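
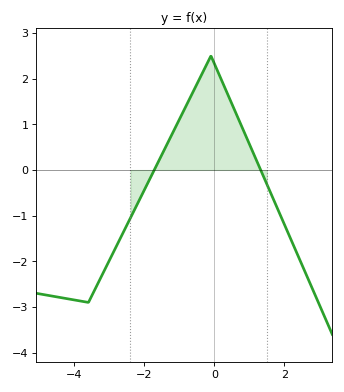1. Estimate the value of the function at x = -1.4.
0.494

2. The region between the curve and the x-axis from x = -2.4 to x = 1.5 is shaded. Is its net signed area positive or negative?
positive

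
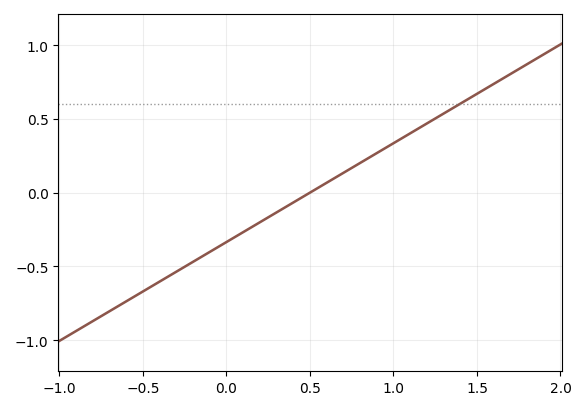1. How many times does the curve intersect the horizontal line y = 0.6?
1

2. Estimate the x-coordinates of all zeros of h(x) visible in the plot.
0.5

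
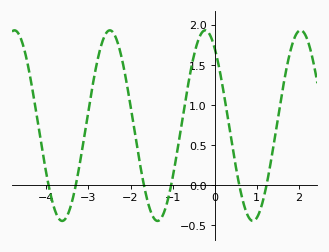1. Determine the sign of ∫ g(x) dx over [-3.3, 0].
positive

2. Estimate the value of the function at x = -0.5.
1.6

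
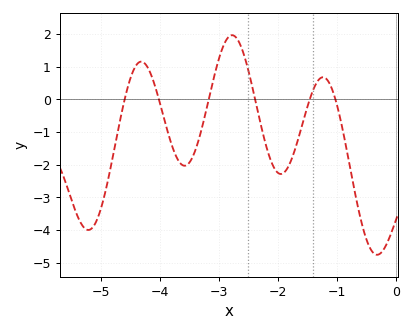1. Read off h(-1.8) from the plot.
-1.97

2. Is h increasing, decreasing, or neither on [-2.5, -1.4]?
neither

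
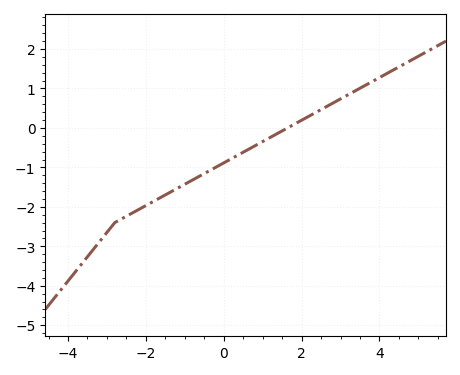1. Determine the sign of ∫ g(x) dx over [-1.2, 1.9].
negative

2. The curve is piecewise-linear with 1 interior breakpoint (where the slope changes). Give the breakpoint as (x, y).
(-2.8, -2.4)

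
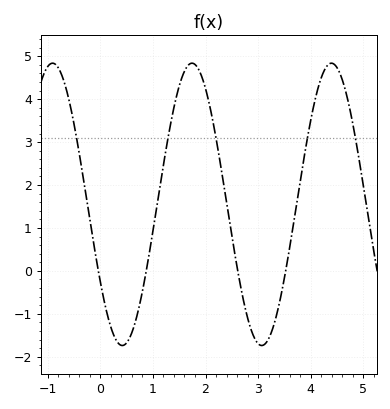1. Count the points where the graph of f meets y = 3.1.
5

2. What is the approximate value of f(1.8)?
4.81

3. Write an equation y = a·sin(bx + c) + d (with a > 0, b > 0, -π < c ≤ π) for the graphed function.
y = 3.29sin(2.37x - 2.56) + 1.55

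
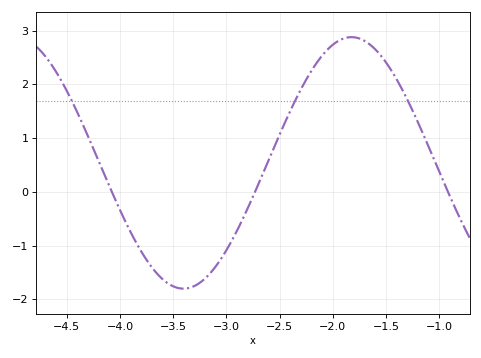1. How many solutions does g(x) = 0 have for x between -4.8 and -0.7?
3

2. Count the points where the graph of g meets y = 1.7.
3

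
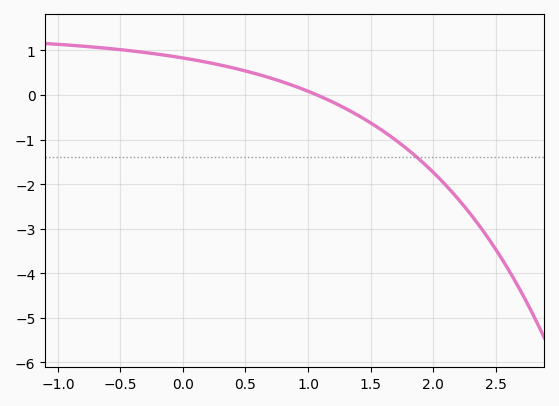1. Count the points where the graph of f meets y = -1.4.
1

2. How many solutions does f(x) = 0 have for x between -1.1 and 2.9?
1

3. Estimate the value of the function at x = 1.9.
-1.47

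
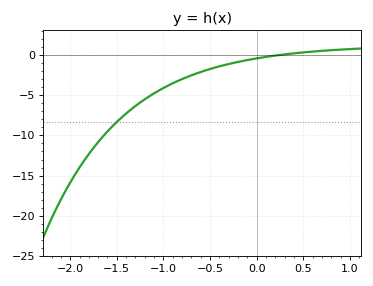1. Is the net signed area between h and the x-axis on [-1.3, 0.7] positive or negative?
negative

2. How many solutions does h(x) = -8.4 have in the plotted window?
1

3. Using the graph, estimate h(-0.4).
-1.43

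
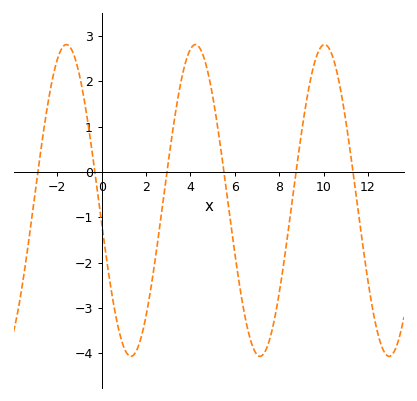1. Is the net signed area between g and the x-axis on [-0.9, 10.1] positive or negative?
negative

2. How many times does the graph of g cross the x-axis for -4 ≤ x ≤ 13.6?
6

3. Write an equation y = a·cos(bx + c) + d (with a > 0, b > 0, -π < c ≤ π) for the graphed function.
y = 3.44cos(1.08x + 1.72) - 0.63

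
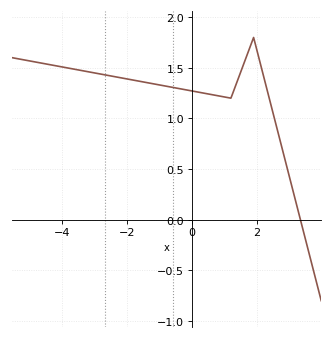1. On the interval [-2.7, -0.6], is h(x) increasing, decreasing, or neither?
decreasing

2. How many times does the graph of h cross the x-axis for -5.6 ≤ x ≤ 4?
1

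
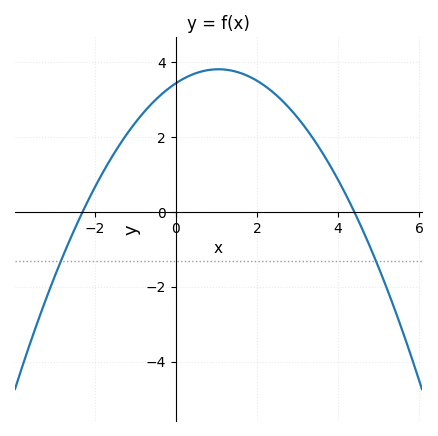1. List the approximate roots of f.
-2.2, 4.4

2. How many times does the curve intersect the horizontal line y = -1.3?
2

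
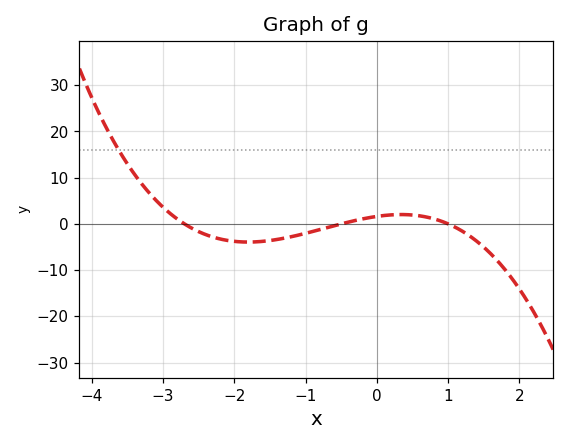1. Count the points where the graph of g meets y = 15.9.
1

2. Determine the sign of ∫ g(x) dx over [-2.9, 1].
negative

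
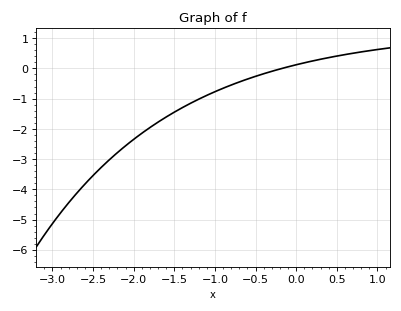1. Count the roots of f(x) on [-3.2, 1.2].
1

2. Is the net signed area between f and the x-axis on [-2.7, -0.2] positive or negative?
negative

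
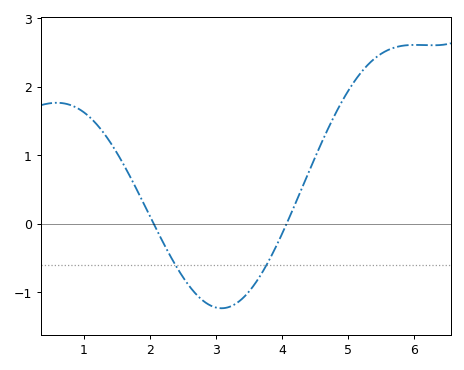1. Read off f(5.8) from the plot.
2.59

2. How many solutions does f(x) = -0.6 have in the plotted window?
2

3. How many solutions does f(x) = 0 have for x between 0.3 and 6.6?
2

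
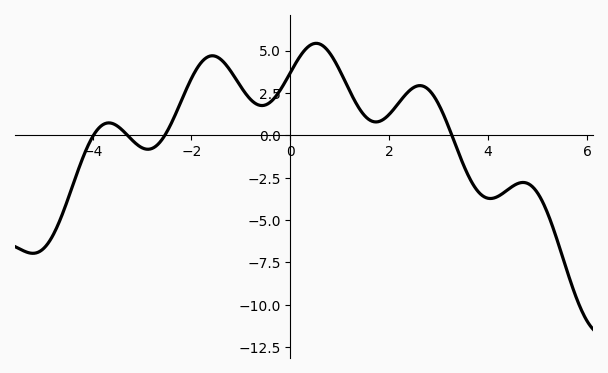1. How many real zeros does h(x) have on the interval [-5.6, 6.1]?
4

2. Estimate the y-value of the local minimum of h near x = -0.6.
1.8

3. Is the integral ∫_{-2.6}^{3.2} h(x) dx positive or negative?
positive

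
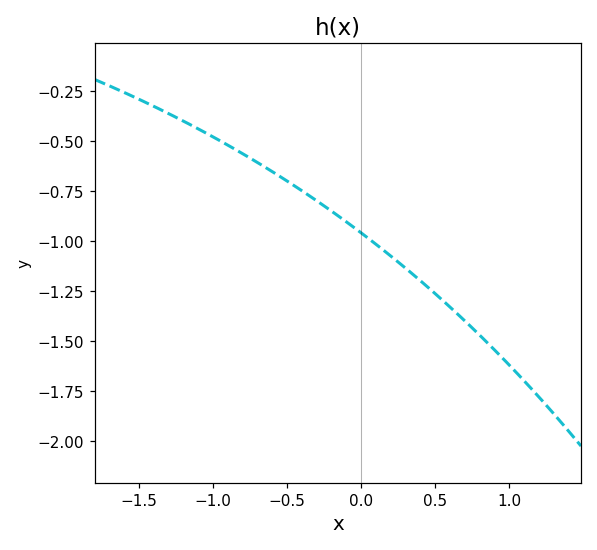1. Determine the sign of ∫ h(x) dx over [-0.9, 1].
negative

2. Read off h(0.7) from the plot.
-1.4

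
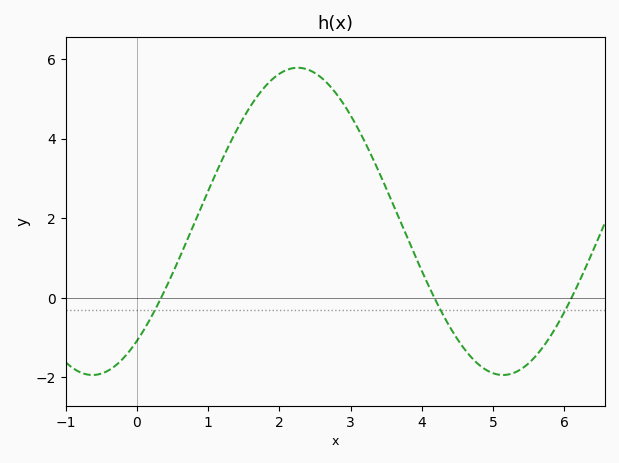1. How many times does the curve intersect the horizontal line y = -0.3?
3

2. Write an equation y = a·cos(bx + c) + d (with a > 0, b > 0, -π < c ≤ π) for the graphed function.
y = 3.86cos(1.09x - 2.46) + 1.92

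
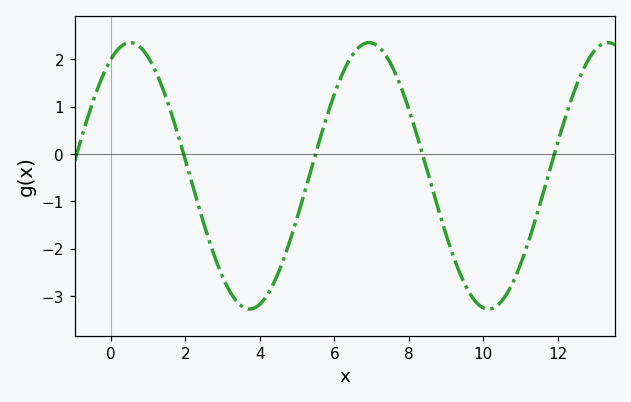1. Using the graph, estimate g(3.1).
-2.76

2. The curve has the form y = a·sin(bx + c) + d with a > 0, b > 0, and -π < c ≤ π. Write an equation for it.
y = 2.81sin(0.98x + 1.06) - 0.46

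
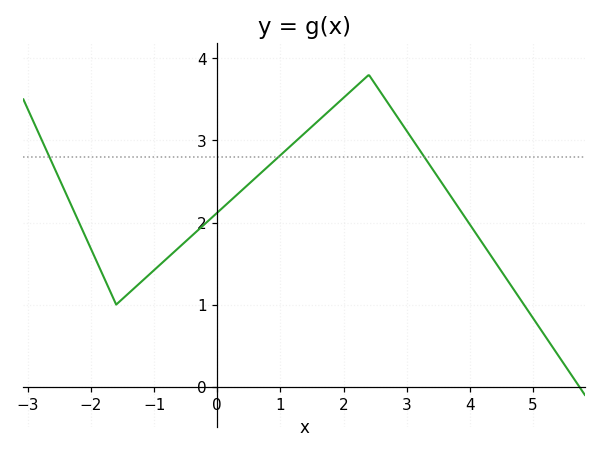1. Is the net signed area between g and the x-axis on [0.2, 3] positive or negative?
positive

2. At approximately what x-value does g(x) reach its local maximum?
2.4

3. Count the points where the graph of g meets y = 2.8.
3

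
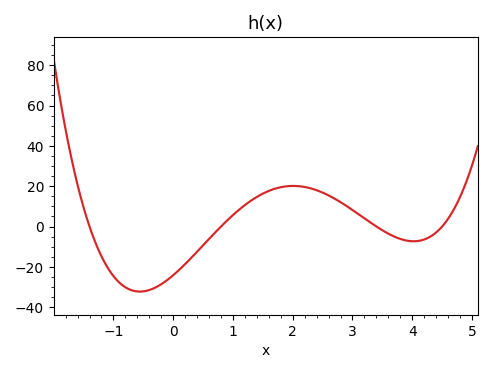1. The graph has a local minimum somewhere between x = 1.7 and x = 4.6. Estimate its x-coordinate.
4.02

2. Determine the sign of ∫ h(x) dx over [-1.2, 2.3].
negative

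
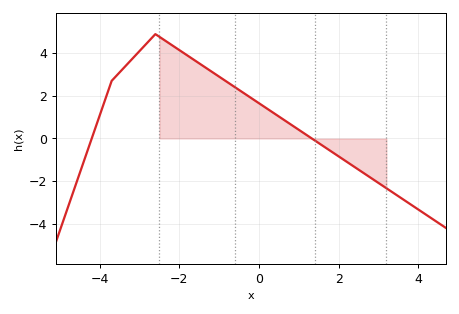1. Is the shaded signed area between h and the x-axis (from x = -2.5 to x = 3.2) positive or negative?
positive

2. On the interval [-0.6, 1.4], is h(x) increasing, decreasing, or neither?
decreasing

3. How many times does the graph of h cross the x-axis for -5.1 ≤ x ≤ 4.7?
2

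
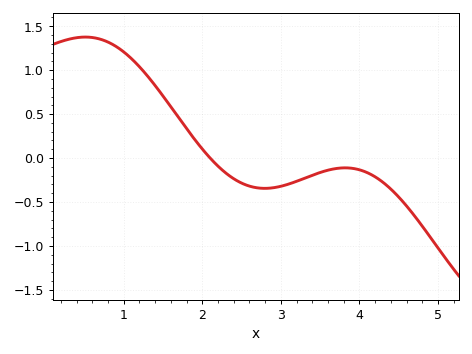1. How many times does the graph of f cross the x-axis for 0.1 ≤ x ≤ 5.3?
1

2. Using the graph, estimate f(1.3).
0.936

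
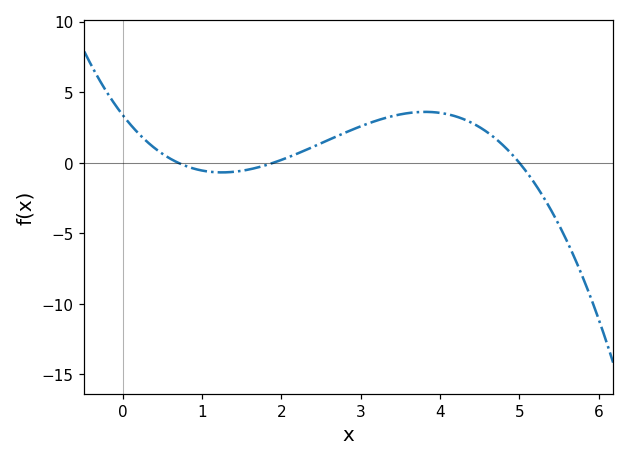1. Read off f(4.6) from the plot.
2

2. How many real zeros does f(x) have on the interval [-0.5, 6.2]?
3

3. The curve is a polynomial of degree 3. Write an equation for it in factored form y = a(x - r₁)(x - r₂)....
y = -0.51(x - 0.7)(x - 1.9)(x - 5)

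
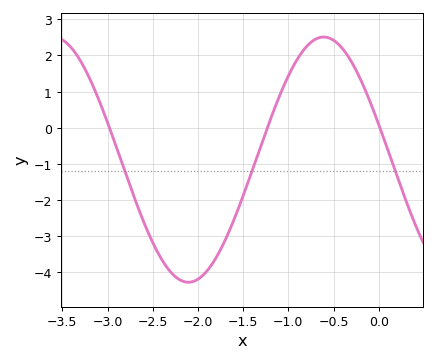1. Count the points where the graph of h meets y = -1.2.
3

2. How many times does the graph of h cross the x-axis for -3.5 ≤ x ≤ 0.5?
3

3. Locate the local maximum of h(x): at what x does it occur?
-0.6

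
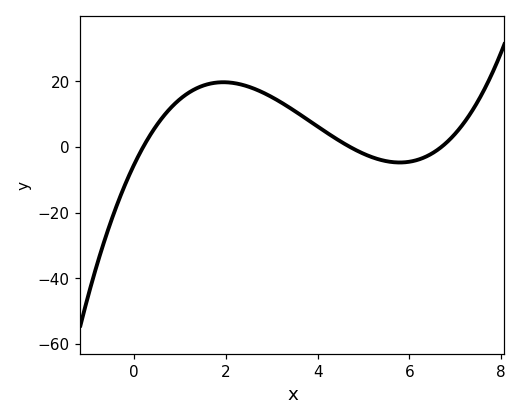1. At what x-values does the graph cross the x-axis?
0.2, 4.7, 6.7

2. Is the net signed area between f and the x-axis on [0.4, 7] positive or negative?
positive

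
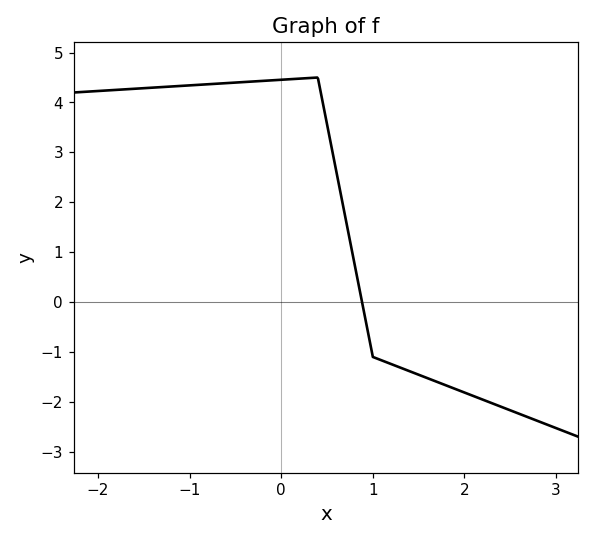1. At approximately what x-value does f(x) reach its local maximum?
0.4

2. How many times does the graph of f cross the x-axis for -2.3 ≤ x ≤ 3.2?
1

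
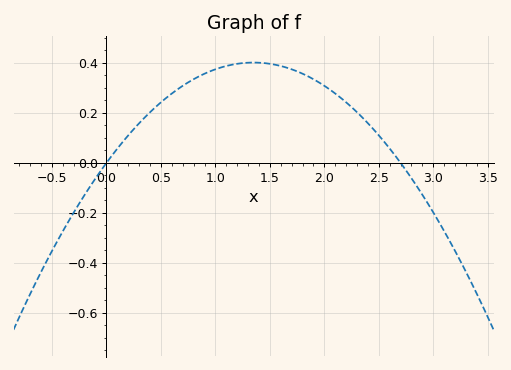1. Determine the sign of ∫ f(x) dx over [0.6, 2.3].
positive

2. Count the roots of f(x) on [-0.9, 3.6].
2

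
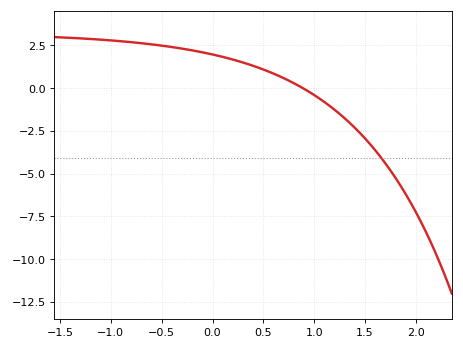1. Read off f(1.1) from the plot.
-0.814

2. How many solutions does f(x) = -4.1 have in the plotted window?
1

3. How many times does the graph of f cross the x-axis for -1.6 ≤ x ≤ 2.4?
1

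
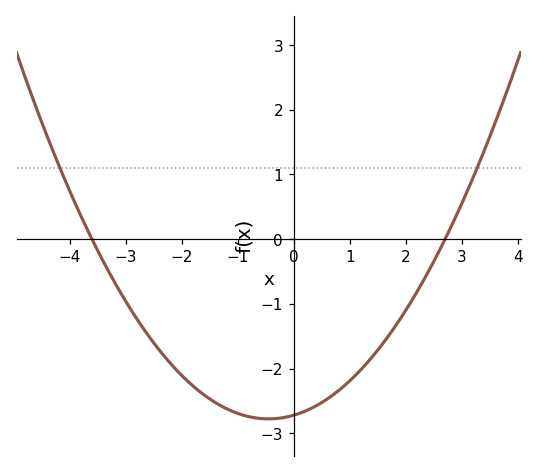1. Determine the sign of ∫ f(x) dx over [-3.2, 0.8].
negative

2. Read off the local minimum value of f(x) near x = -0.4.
-2.8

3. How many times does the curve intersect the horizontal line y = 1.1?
2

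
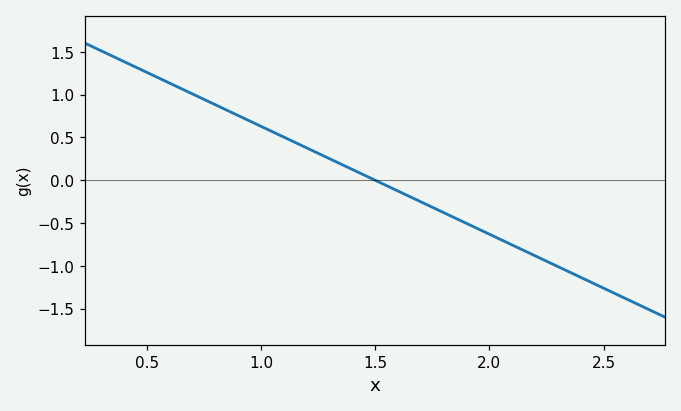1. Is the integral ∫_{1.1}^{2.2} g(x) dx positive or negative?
negative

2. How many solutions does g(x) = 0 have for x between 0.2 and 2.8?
1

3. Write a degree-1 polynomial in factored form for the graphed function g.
y = -1.26(x - 1.5)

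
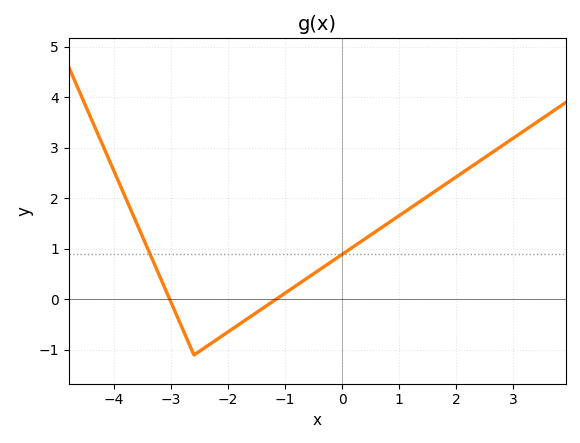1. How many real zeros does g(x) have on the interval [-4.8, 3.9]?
2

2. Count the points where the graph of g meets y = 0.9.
2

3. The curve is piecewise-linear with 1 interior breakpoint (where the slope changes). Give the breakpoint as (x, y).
(-2.6, -1.1)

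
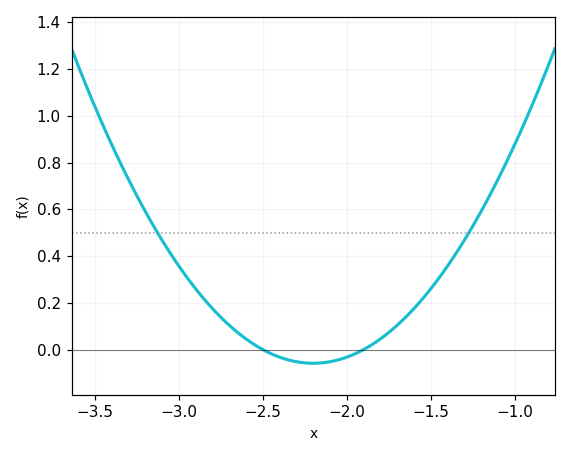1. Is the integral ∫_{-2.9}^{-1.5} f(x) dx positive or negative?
positive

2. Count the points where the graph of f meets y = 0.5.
2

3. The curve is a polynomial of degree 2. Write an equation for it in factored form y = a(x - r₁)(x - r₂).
y = 0.65(x + 2.5)(x + 1.9)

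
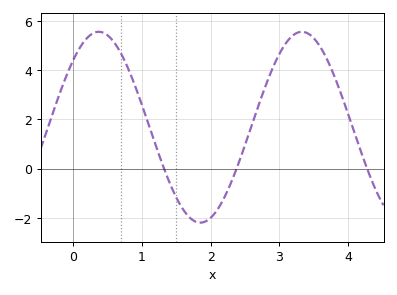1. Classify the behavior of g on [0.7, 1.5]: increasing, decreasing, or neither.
decreasing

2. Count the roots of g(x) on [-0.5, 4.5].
3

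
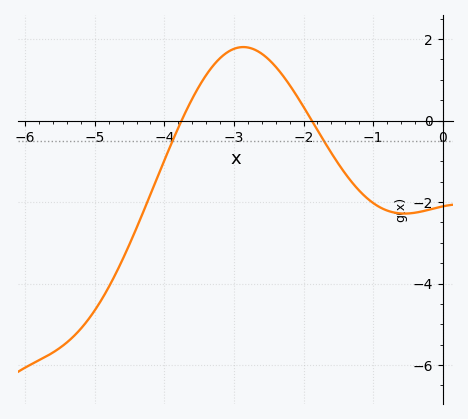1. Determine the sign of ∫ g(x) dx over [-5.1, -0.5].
negative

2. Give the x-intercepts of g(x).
-3.75, -1.88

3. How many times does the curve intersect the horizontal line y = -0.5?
2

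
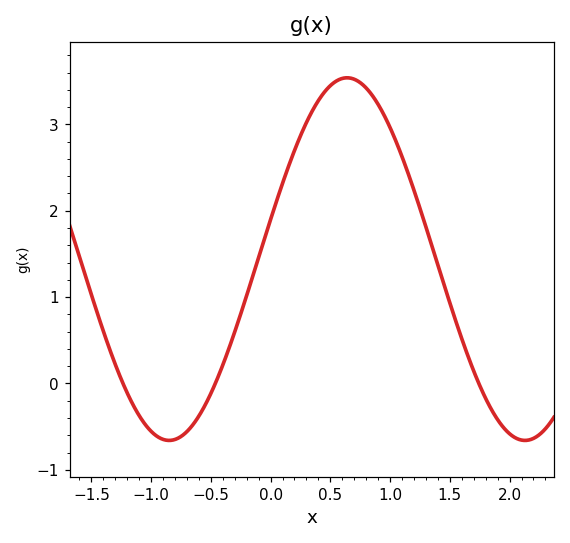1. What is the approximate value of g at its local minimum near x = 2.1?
-0.7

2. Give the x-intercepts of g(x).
-1.2, -0.5, 1.7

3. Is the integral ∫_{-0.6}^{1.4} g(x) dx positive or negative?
positive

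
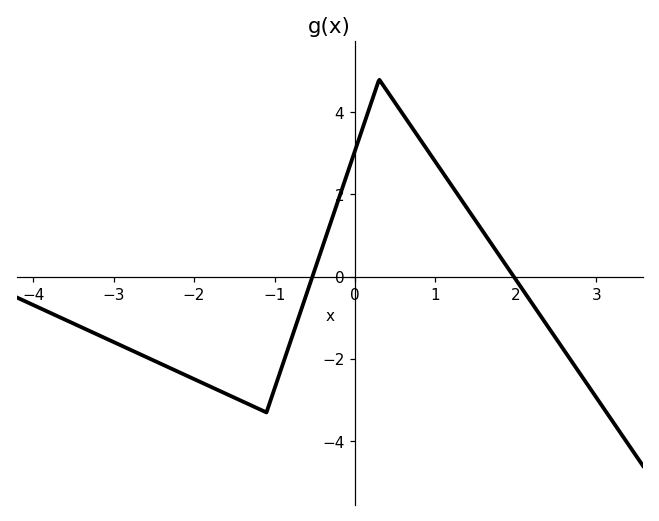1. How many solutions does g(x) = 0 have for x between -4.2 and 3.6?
2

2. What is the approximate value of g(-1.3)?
-3.12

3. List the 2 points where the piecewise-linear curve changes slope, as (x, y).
(-1.1, -3.3); (0.3, 4.8)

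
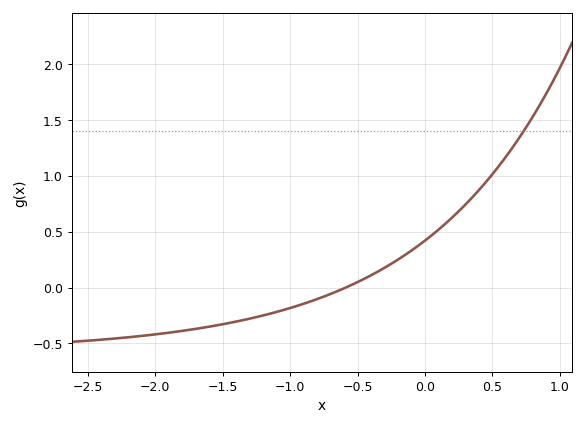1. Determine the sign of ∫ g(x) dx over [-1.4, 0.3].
positive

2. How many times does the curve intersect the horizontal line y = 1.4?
1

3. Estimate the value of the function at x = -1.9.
-0.4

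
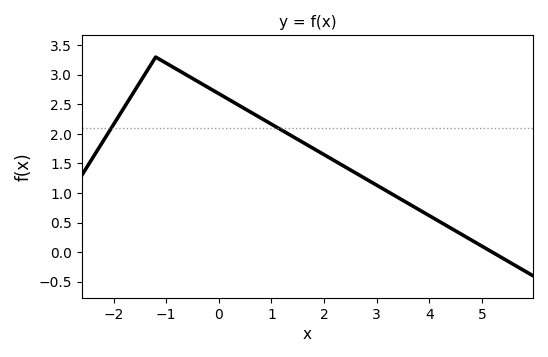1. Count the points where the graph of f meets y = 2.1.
2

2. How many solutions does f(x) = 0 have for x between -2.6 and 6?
1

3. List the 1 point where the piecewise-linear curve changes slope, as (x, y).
(-1.2, 3.3)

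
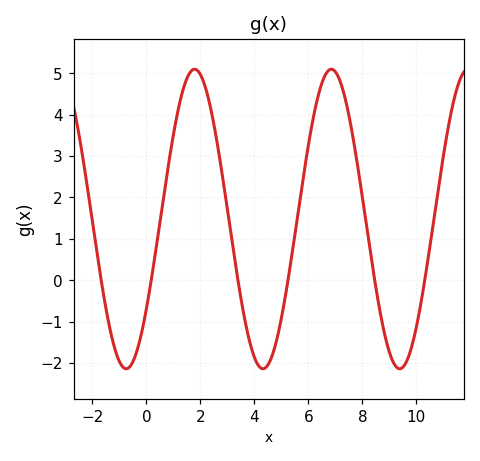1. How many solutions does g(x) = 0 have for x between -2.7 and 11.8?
6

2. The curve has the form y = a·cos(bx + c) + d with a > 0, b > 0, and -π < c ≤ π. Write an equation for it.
y = 3.62cos(1.24x - 2.21) + 1.48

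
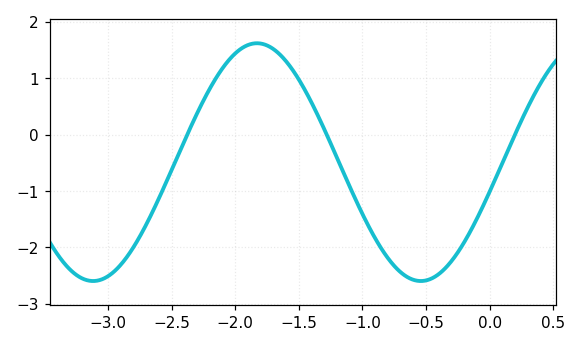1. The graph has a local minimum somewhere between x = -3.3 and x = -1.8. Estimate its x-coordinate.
-3.1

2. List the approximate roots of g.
-2.4, -1.3, 0.2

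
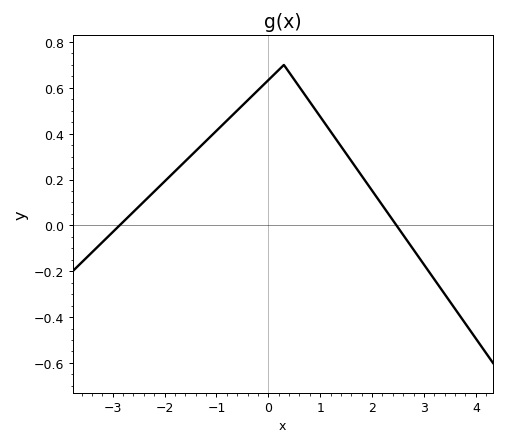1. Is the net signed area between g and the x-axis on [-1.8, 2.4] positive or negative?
positive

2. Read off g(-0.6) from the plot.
0.5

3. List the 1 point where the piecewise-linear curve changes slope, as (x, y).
(0.3, 0.7)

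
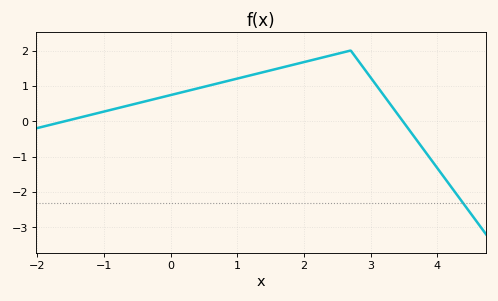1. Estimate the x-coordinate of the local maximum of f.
2.7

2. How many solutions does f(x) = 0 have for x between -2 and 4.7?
2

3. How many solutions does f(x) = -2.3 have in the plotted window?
1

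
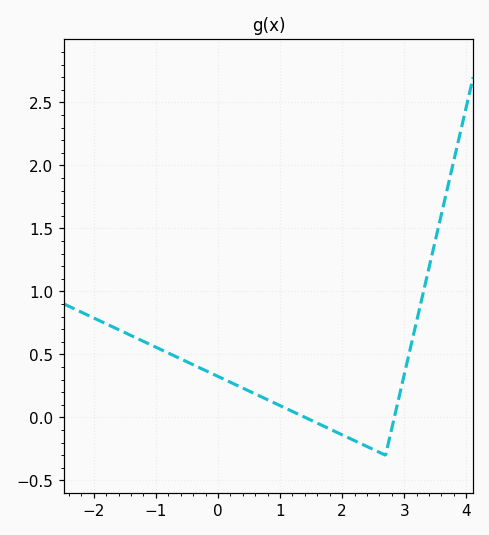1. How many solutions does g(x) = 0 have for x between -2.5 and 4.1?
2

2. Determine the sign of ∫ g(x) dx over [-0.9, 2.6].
positive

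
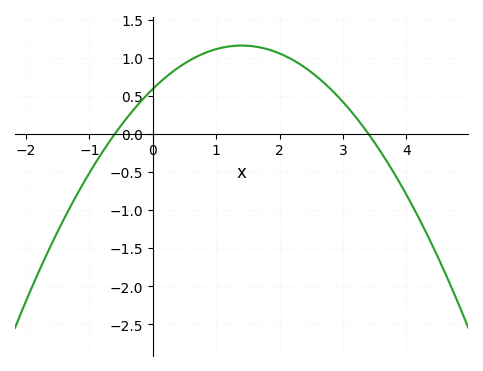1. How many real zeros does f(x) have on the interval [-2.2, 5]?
2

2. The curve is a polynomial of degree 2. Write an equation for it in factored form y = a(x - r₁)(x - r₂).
y = -0.29(x + 0.6)(x - 3.4)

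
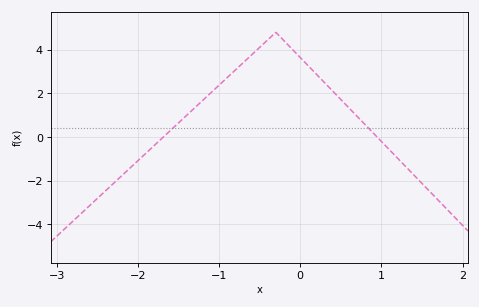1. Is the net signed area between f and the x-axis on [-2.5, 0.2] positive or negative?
positive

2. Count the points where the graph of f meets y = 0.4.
2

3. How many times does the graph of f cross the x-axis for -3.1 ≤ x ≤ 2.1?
2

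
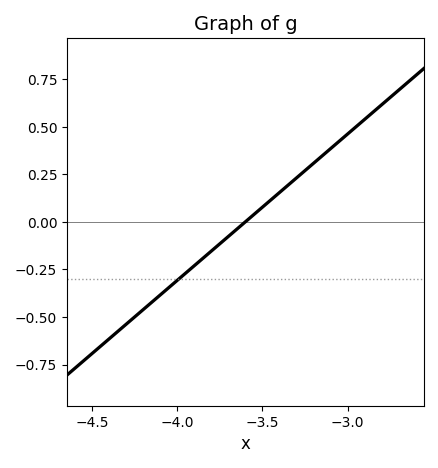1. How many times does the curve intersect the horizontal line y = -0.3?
1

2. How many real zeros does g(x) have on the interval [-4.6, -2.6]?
1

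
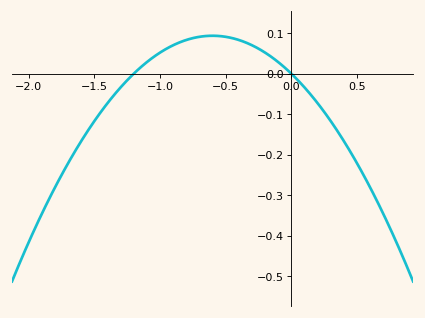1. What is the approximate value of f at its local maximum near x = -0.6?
0.09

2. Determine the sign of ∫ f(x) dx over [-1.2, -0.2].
positive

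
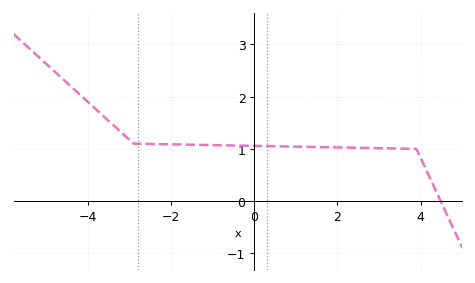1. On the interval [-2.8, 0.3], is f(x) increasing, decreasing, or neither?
decreasing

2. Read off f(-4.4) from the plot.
2.2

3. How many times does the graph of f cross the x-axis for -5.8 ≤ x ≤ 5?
1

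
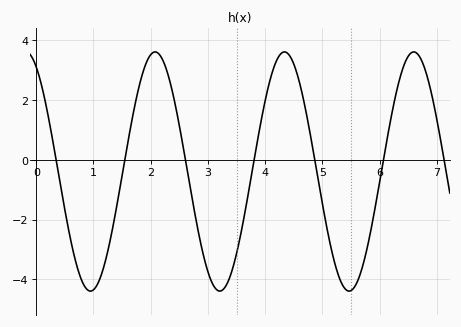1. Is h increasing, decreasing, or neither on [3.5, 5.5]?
neither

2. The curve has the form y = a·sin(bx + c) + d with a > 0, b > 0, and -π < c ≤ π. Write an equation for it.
y = 4sin(2.8x + 2.1) - 0.39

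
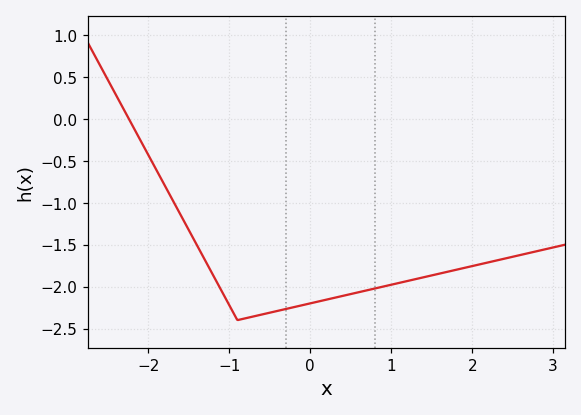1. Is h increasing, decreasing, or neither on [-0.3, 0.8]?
increasing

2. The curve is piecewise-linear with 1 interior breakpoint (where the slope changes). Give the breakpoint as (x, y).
(-0.9, -2.4)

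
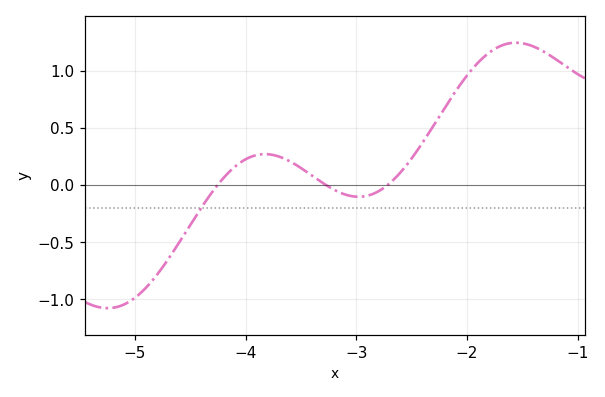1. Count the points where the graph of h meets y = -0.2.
1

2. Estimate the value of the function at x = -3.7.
0.251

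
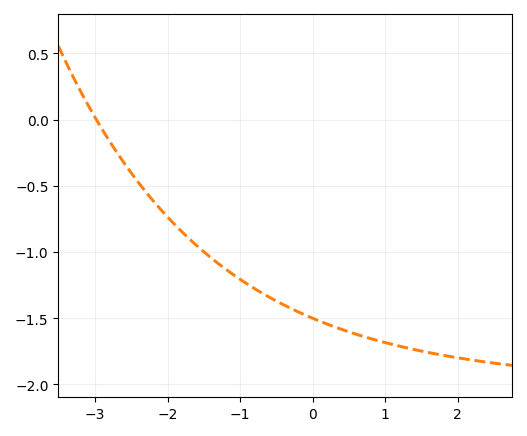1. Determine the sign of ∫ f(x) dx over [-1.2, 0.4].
negative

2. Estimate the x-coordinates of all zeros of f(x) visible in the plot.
-2.98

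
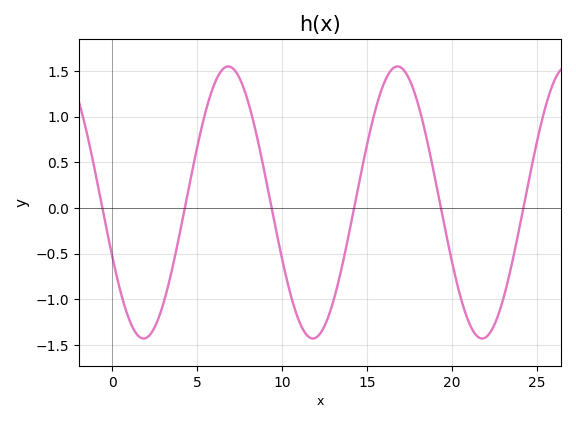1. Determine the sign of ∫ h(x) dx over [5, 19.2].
positive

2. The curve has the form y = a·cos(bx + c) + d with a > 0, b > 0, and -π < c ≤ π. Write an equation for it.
y = 1.49cos(0.63x + 1.98) + 0.06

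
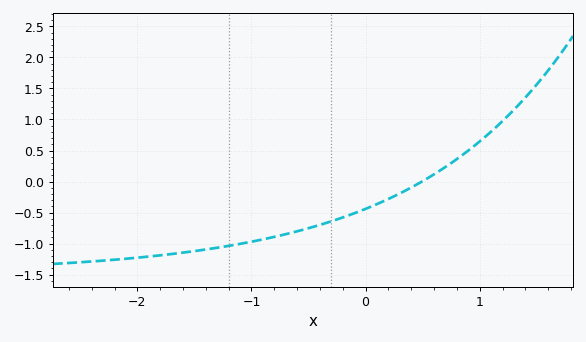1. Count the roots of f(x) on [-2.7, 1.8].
1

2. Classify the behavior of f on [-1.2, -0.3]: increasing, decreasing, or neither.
increasing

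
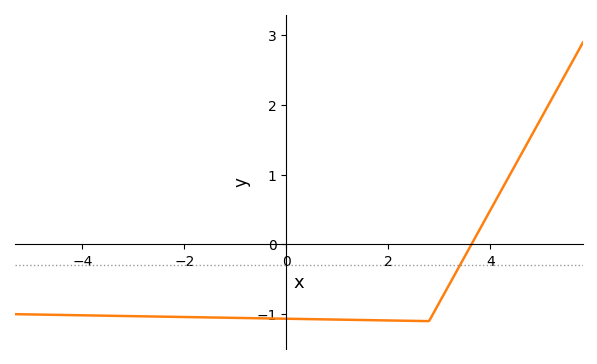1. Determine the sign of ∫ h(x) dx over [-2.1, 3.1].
negative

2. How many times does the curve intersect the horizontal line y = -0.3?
1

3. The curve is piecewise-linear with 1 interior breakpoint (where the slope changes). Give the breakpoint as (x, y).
(2.8, -1.1)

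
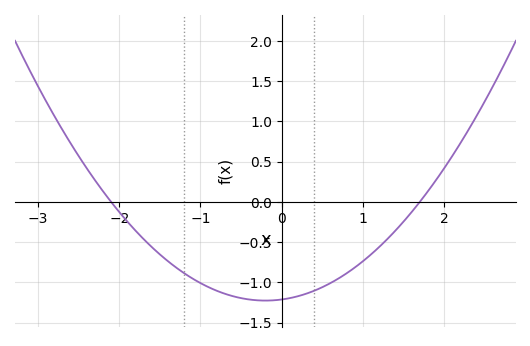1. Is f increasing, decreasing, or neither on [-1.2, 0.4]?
neither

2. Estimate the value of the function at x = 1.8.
0.15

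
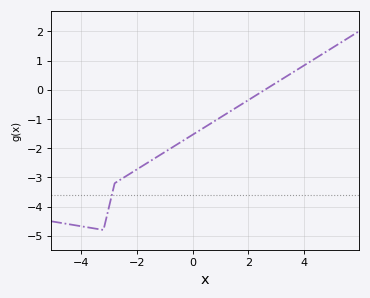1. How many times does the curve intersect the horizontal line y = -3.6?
1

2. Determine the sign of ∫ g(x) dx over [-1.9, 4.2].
negative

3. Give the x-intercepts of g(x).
2.6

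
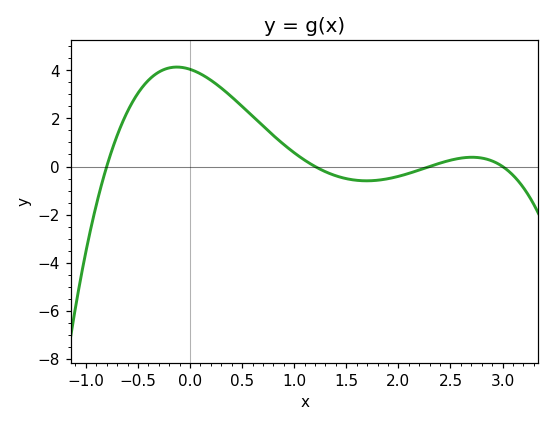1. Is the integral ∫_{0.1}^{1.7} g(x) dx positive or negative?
positive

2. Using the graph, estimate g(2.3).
0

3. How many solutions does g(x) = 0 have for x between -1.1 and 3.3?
4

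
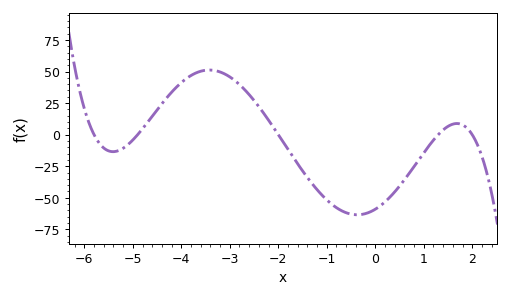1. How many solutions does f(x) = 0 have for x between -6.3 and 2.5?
5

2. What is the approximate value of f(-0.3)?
-63.3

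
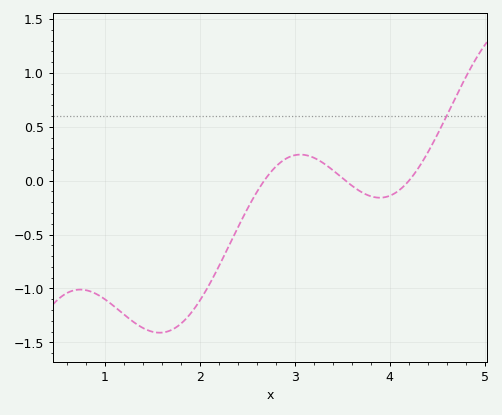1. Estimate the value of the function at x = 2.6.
-0.107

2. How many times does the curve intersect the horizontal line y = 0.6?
1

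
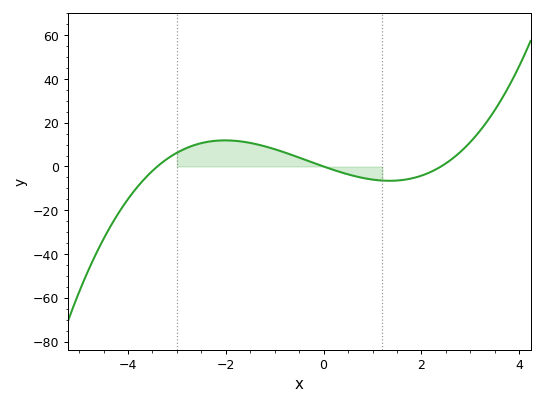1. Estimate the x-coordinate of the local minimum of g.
1.35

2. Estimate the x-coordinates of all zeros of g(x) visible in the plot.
-3.4, 0, 2.4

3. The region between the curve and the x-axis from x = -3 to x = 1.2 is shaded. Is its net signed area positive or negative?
positive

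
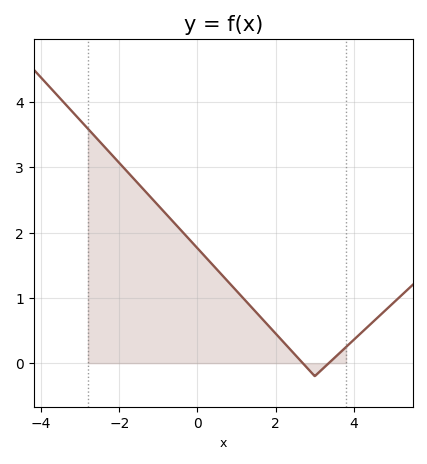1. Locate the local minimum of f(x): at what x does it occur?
3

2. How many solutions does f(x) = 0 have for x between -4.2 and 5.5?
2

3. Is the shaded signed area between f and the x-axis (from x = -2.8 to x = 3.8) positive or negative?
positive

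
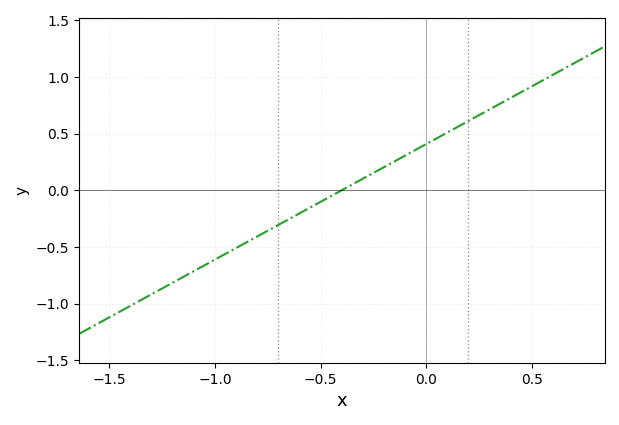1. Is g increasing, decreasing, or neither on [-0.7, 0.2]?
increasing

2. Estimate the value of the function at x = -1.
-0.612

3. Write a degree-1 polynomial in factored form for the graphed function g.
y = 1.02(x + 0.4)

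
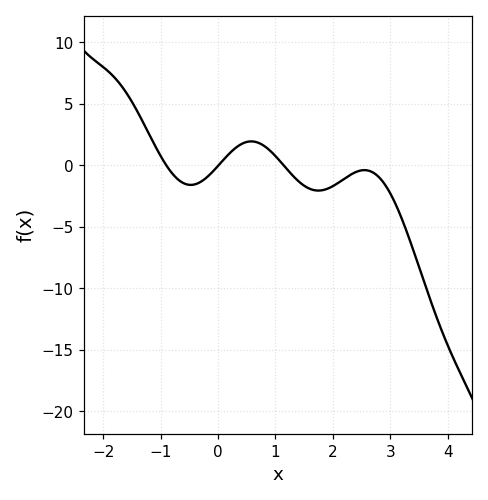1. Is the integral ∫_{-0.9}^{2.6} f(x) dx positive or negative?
negative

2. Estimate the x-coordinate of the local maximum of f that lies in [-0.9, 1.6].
0.578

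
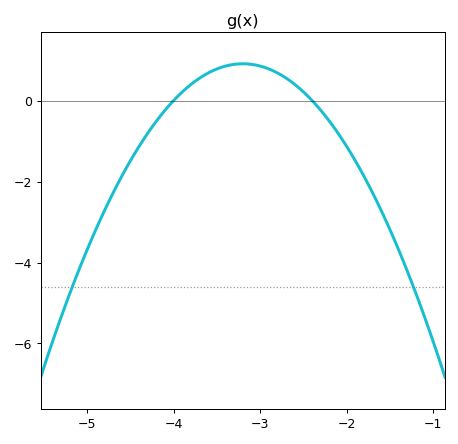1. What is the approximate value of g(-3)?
0.8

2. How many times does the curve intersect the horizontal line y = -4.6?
2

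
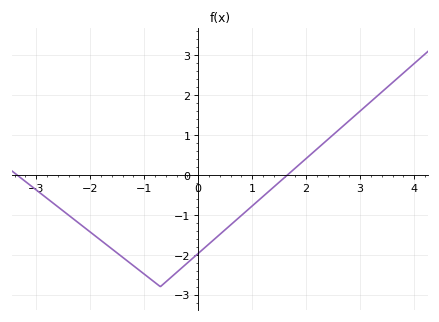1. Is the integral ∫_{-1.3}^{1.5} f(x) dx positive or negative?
negative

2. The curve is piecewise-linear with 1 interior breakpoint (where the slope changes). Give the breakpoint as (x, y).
(-0.7, -2.8)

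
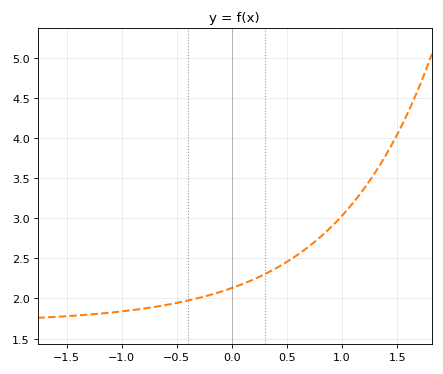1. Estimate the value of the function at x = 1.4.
3.79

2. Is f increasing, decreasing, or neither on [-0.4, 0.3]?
increasing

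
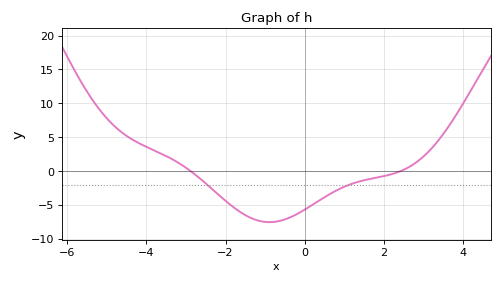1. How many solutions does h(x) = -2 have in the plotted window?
2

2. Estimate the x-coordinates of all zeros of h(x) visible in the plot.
-2.88, 2.41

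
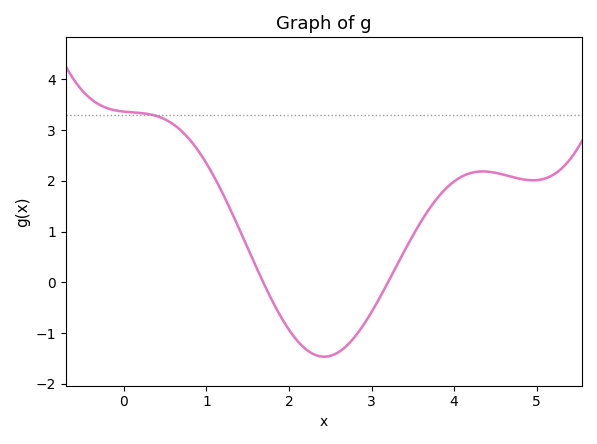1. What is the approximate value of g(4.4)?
2.2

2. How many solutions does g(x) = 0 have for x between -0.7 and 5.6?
2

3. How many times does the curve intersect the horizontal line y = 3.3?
1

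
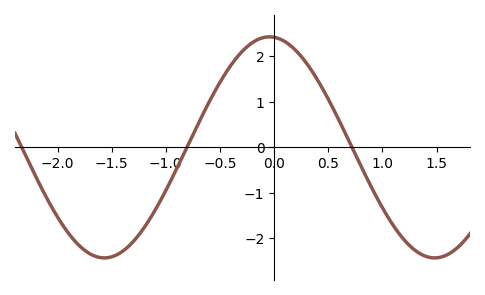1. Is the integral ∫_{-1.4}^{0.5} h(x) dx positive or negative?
positive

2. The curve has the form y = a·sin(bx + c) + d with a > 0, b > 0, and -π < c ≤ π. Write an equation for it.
y = 2.43sin(2.1x + 1.7) + 0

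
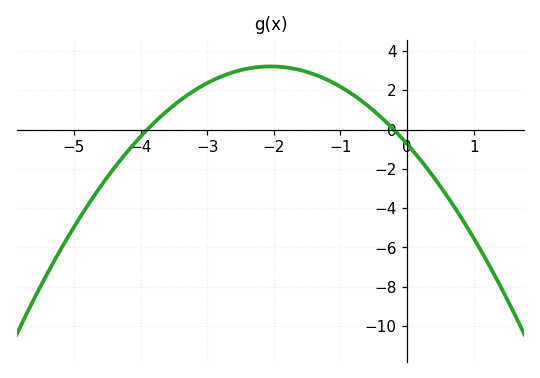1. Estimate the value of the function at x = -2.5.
3.03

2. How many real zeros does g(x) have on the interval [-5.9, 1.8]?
2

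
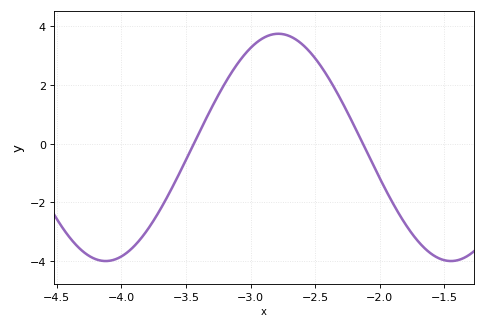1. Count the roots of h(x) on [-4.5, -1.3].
2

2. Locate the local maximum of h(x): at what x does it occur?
-2.8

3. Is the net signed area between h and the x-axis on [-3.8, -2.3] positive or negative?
positive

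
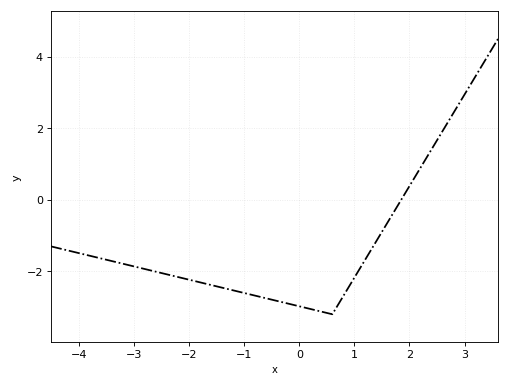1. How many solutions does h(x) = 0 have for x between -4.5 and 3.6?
1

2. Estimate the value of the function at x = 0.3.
-3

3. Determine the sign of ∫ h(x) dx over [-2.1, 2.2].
negative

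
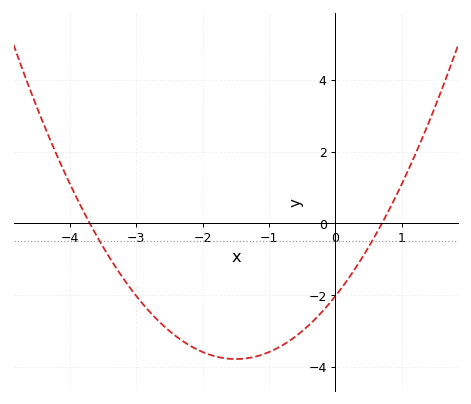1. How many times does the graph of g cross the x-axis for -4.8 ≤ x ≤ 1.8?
2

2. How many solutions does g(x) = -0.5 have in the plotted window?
2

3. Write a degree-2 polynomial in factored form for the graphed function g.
y = 0.78(x + 3.7)(x - 0.7)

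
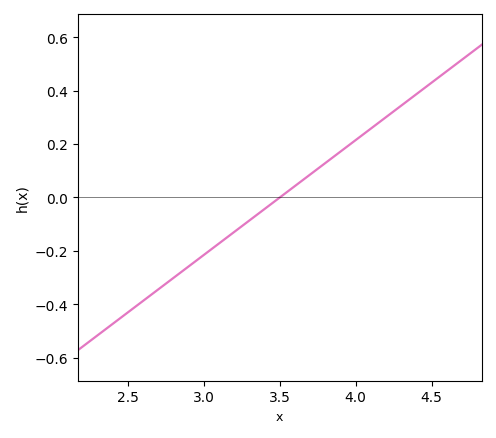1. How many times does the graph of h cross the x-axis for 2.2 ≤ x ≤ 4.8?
1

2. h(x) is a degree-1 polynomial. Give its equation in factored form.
y = 0.43(x - 3.5)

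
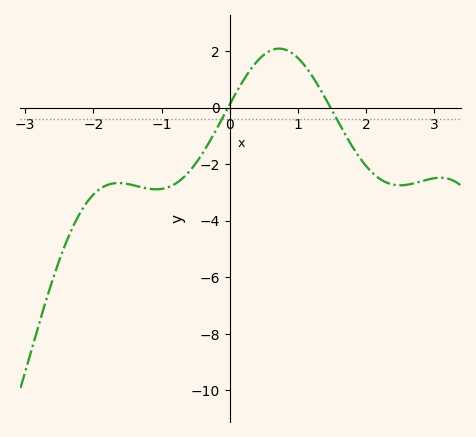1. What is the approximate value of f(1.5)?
0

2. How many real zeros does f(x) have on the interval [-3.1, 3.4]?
2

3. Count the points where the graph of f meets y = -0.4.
2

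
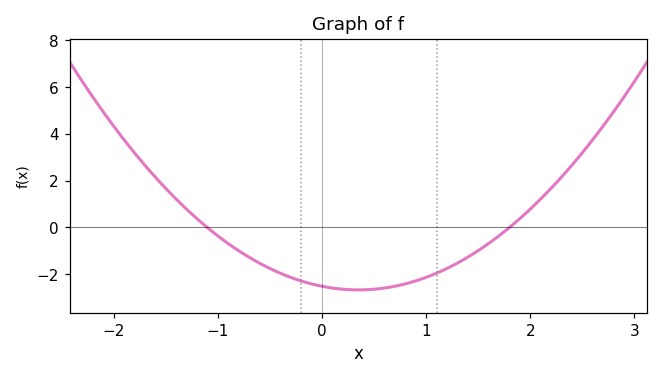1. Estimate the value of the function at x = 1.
-2.2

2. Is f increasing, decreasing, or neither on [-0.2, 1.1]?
neither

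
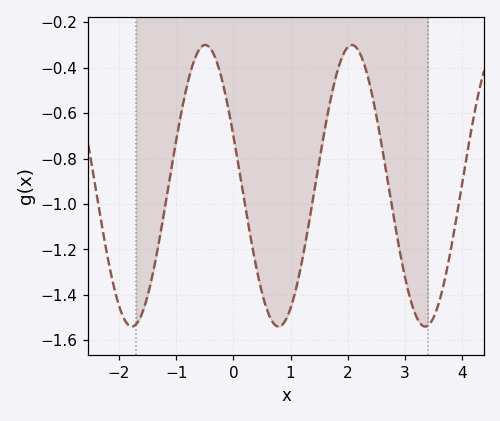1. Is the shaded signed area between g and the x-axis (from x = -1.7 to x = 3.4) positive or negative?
negative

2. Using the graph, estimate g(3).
-1.32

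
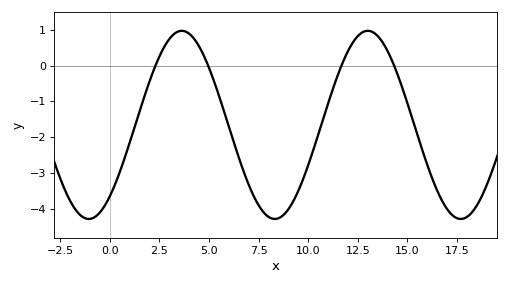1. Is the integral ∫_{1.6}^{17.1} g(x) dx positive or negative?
negative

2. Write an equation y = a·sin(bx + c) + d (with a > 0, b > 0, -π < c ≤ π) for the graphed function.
y = 2.63sin(0.67x - 0.86) - 1.66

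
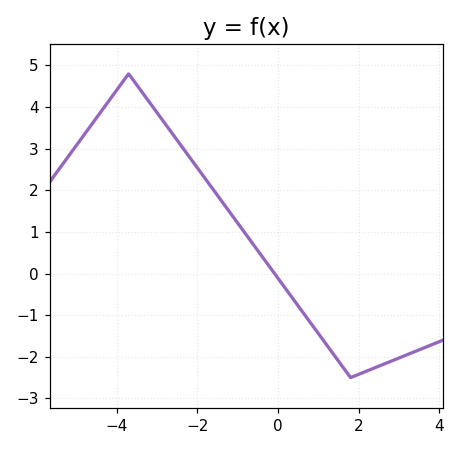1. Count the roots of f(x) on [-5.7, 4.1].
1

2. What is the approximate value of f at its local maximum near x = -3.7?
4.8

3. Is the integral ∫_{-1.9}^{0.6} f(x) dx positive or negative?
positive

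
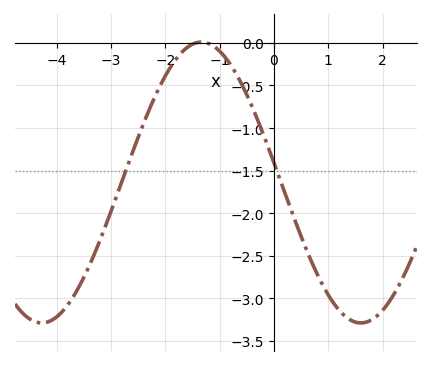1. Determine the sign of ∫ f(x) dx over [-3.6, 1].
negative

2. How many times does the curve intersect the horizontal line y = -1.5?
2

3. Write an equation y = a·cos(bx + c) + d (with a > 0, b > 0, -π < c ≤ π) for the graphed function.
y = 1.65cos(1.1x + 1.4) - 1.64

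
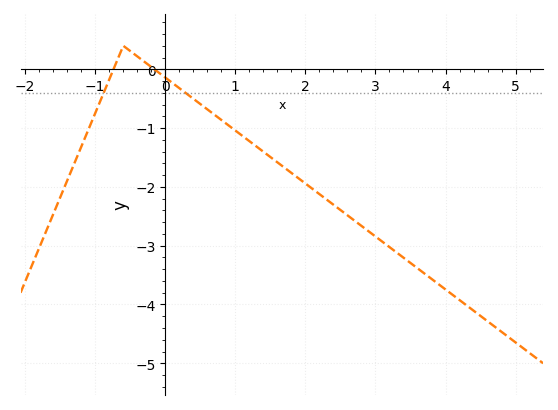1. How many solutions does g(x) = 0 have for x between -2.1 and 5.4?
2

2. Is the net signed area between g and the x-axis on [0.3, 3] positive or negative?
negative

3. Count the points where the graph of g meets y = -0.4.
2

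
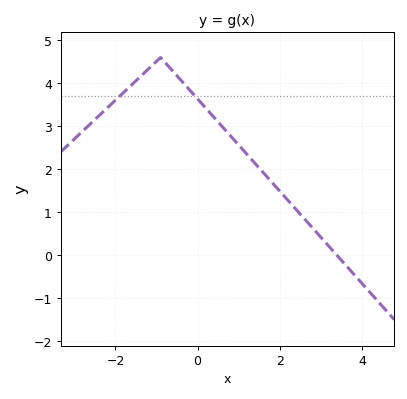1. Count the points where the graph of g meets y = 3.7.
2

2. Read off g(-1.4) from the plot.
4.15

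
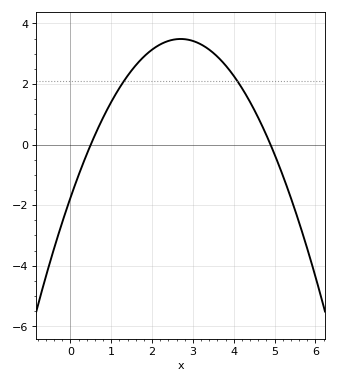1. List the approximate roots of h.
0.5, 4.9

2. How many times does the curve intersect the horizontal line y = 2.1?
2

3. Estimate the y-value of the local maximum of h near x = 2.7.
3.48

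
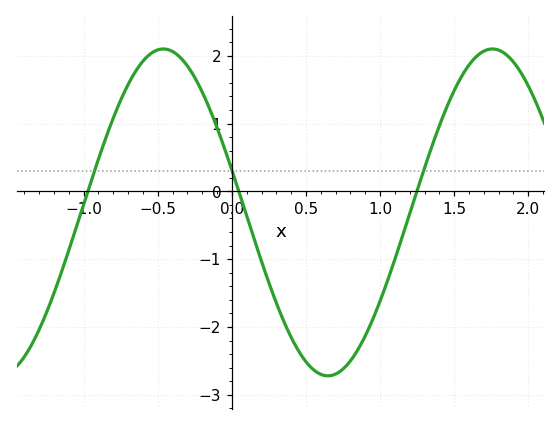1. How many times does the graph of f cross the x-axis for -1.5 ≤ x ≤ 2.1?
3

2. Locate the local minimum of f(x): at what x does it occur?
0.65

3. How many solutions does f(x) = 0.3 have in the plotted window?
3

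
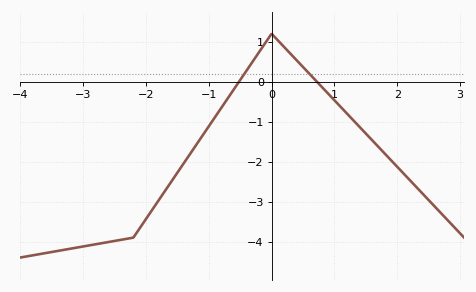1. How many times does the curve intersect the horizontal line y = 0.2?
2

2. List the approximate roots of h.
-0.518, 0.721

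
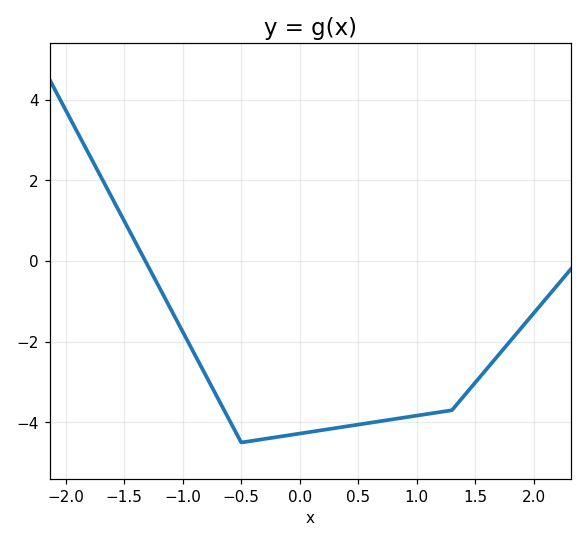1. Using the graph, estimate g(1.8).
-2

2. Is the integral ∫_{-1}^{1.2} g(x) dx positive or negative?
negative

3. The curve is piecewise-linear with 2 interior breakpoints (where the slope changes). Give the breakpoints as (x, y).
(-0.5, -4.5); (1.3, -3.7)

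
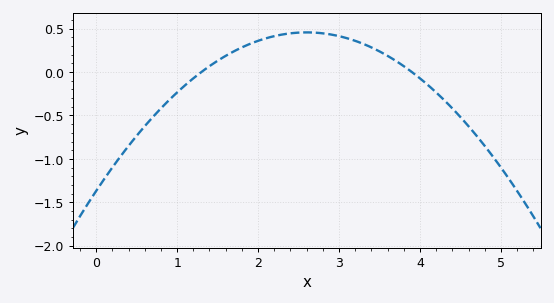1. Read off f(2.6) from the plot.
0.456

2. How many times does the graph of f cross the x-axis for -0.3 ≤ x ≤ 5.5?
2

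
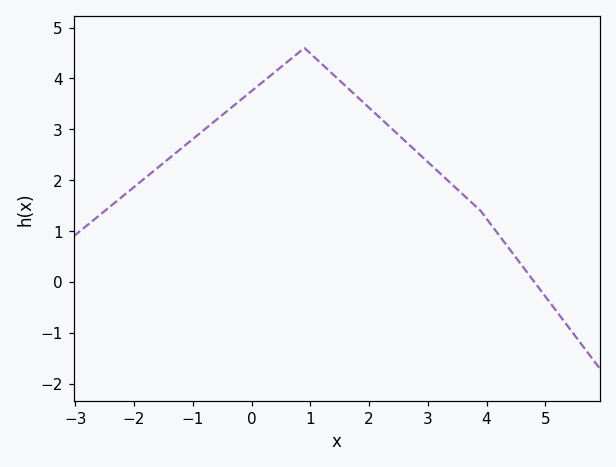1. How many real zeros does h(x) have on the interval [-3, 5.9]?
1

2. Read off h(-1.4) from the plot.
2.43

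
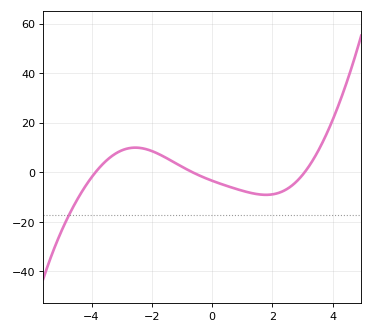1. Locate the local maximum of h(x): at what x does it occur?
-2.6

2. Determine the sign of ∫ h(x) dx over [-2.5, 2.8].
negative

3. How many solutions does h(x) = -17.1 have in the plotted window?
1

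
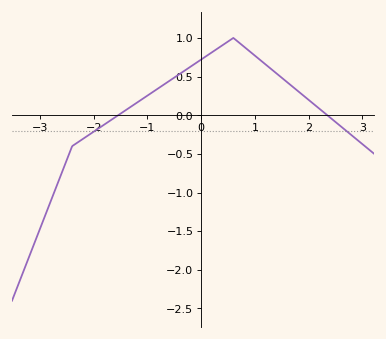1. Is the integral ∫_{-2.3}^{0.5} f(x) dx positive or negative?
positive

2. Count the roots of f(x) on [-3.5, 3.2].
2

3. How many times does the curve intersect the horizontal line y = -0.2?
2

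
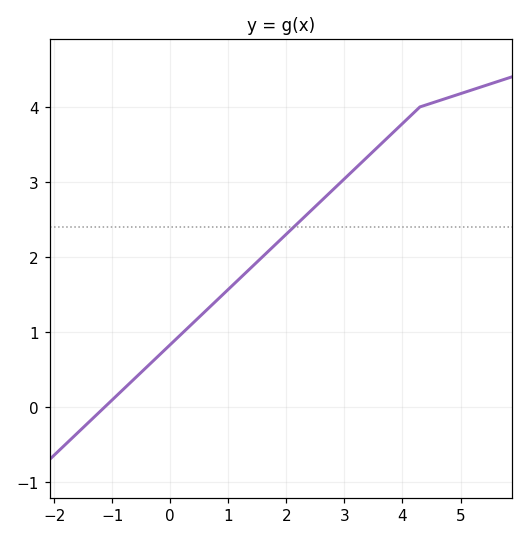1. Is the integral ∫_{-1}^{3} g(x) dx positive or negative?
positive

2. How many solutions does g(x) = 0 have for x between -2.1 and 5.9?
1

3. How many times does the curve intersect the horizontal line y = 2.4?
1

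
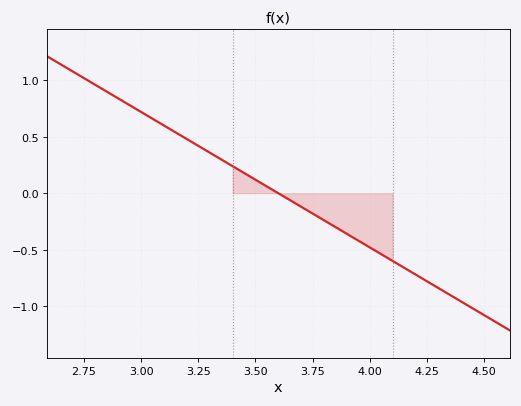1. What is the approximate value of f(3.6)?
0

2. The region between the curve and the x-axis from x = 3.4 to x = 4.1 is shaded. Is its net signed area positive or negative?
negative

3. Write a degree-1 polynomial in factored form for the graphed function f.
y = -1.2(x - 3.6)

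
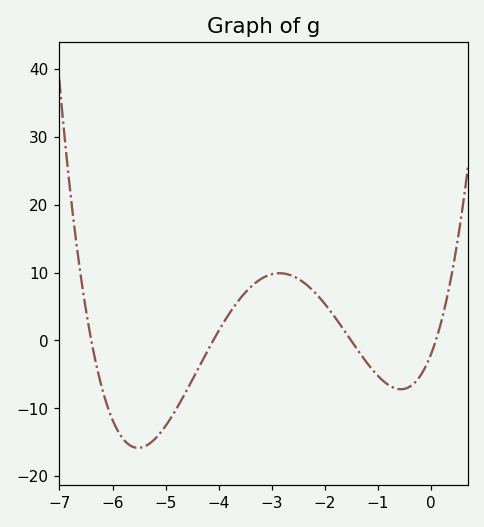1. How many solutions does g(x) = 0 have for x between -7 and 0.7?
4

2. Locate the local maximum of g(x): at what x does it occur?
-2.85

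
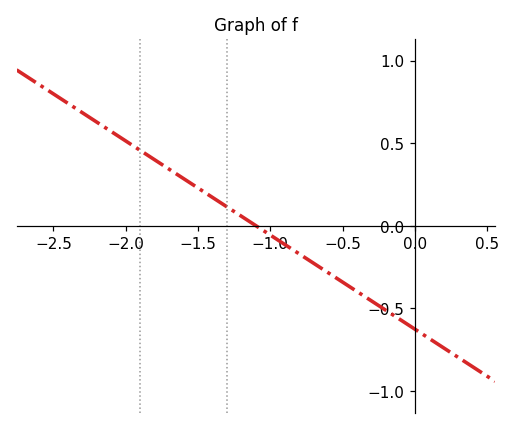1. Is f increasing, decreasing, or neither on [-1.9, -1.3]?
decreasing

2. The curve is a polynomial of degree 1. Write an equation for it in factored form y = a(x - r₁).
y = -0.57(x + 1.1)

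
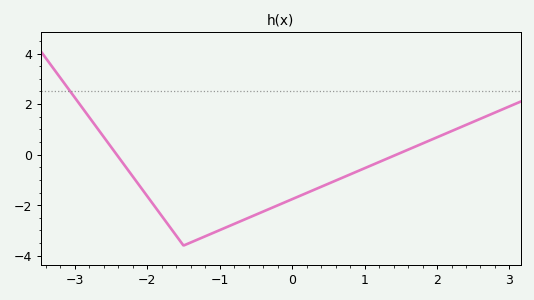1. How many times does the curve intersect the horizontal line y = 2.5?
1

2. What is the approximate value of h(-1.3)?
-3.36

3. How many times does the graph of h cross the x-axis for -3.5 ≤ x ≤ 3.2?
2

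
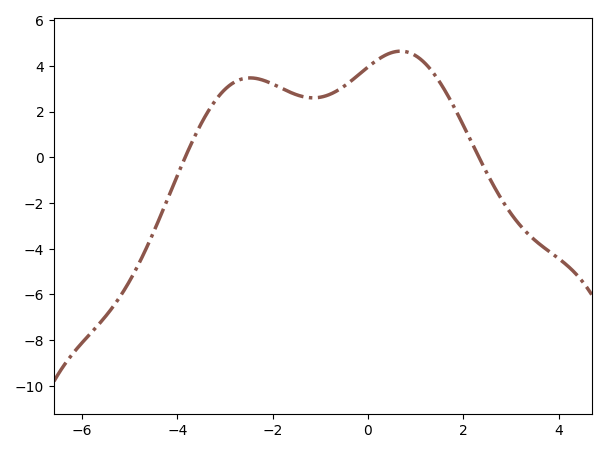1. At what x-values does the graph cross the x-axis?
-3.8, 2.4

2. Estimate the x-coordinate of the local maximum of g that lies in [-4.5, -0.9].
-2.4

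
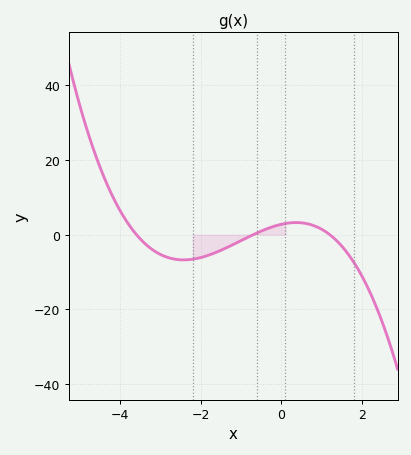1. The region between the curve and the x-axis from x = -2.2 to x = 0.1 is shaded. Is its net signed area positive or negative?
negative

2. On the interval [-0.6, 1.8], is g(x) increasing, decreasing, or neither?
neither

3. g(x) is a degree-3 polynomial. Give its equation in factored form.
y = -0.92(x + 3.6)(x + 0.7)(x - 1.2)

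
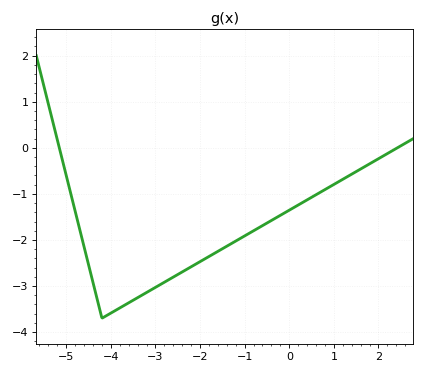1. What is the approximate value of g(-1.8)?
-2.4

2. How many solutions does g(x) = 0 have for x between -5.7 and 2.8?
2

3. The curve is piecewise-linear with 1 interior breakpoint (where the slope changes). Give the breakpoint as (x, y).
(-4.2, -3.7)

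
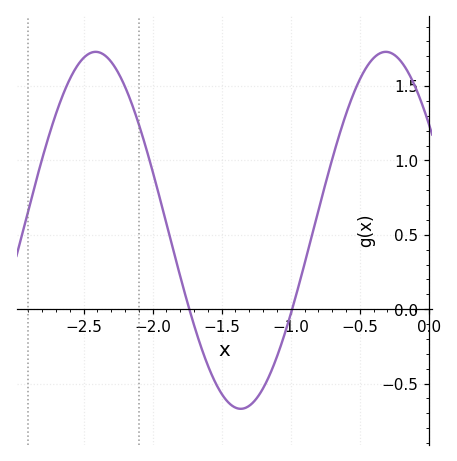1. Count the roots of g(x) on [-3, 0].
2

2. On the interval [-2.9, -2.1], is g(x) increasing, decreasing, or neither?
neither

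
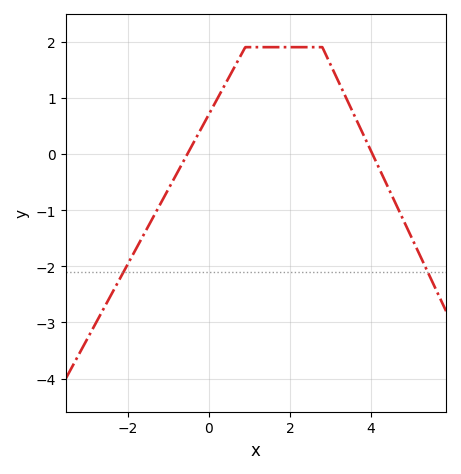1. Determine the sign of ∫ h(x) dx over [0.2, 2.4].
positive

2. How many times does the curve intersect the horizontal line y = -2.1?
2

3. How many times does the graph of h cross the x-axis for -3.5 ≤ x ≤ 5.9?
2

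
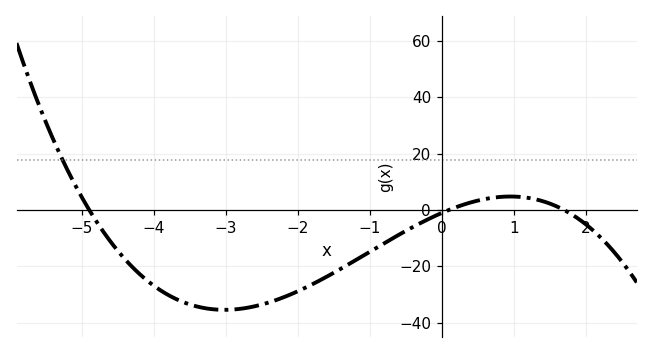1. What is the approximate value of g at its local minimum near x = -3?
-35.4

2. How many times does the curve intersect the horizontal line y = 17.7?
1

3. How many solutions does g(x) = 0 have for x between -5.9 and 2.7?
3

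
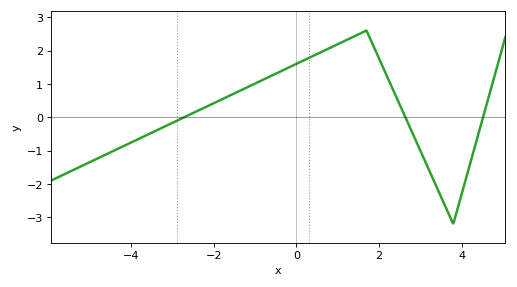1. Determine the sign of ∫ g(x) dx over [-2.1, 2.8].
positive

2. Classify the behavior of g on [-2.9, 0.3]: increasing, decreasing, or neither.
increasing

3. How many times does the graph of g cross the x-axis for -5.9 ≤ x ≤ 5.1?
3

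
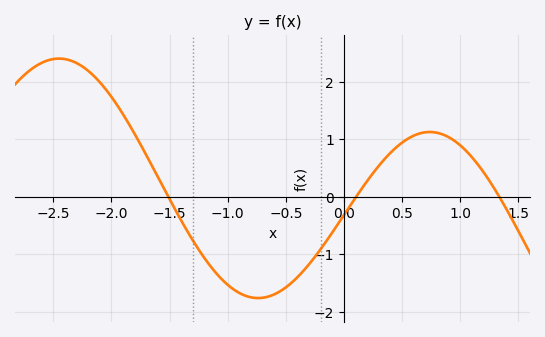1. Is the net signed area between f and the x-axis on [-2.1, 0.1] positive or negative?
negative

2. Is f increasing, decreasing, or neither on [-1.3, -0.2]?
neither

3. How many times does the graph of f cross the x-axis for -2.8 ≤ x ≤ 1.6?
3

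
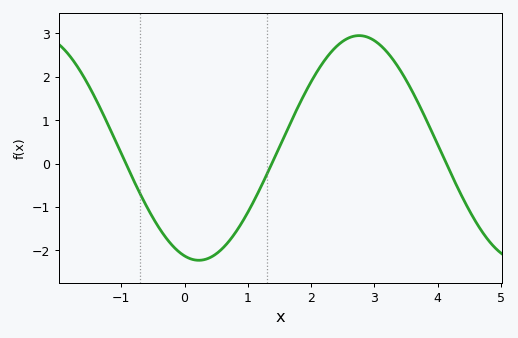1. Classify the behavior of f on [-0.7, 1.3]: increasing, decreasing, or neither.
neither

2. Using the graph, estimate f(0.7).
-1.8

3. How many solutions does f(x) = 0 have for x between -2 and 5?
3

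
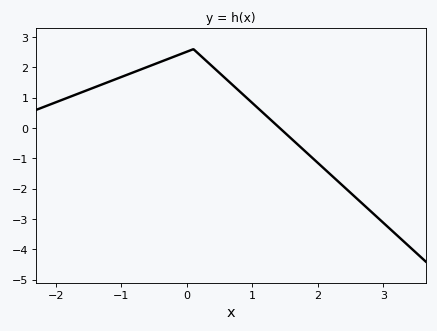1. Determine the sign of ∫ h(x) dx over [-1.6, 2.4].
positive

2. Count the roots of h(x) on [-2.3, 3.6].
1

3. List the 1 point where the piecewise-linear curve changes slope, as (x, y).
(0.1, 2.6)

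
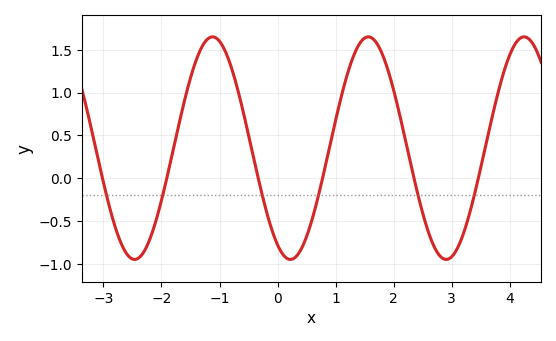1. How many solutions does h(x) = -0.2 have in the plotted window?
6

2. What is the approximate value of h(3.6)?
0.4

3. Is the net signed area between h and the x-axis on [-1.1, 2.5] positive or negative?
positive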